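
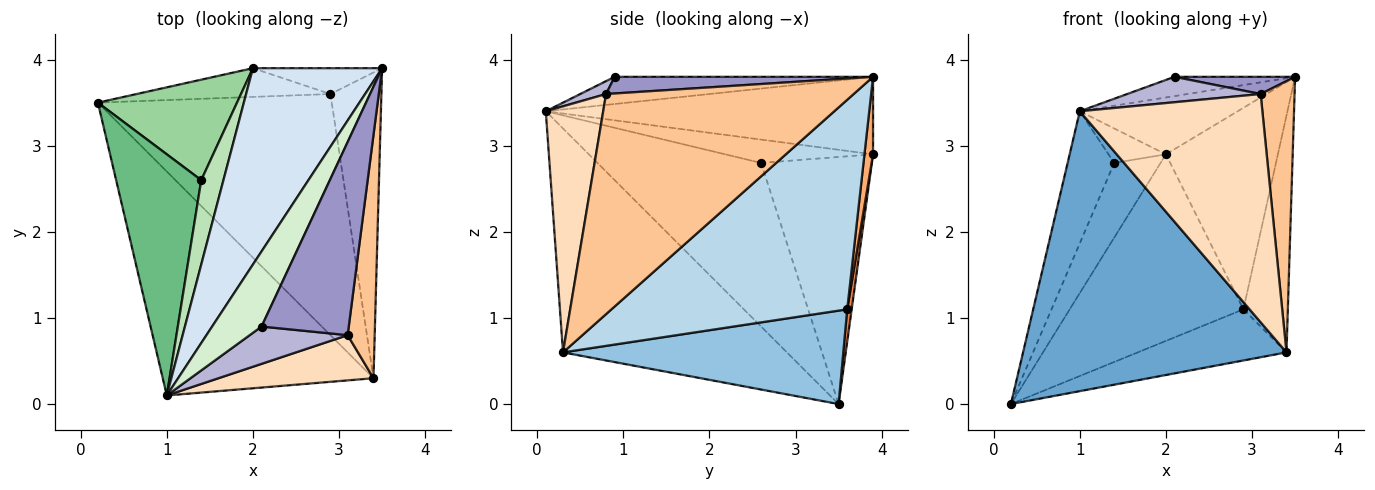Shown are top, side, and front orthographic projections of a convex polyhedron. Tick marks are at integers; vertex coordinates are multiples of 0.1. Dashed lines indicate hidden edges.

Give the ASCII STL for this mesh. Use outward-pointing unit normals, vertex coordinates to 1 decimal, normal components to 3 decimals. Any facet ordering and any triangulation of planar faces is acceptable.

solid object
 facet normal -0.553 -0.651 -0.520
  outer loop
   vertex 3.4 0.3 0.6
   vertex 1.0 0.1 3.4
   vertex 0.2 3.5 0.0
  endloop
 endfacet
 facet normal 0.364 0.193 -0.911
  outer loop
   vertex 3.4 0.3 0.6
   vertex 0.2 3.5 0.0
   vertex 2.9 3.6 1.1
  endloop
 endfacet
 facet normal 0.956 0.180 -0.232
  outer loop
   vertex 3.4 0.3 0.6
   vertex 2.9 3.6 1.1
   vertex 3.5 3.9 3.8
  endloop
 endfacet
 facet normal -0.499 0.241 0.832
  outer loop
   vertex 2.0 3.9 2.9
   vertex 1.0 0.1 3.4
   vertex 3.5 3.9 3.8
  endloop
 endfacet
 facet normal 0.025 0.988 -0.152
  outer loop
   vertex 2.0 3.9 2.9
   vertex 2.9 3.6 1.1
   vertex 0.2 3.5 0.0
  endloop
 endfacet
 facet normal 0.076 0.989 -0.127
  outer loop
   vertex 2.0 3.9 2.9
   vertex 3.5 3.9 3.8
   vertex 2.9 3.6 1.1
  endloop
 endfacet
 facet normal 0.983 -0.135 0.121
  outer loop
   vertex 3.1 0.8 3.6
   vertex 3.4 0.3 0.6
   vertex 3.5 3.9 3.8
  endloop
 endfacet
 facet normal 0.295 -0.937 0.186
  outer loop
   vertex 3.1 0.8 3.6
   vertex 1.0 0.1 3.4
   vertex 3.4 0.3 0.6
  endloop
 endfacet
 facet normal -0.860 0.245 0.447
  outer loop
   vertex 1.4 2.6 2.8
   vertex 0.2 3.5 0.0
   vertex 1.0 0.1 3.4
  endloop
 endfacet
 facet normal -0.819 0.342 0.461
  outer loop
   vertex 1.4 2.6 2.8
   vertex 2.0 3.9 2.9
   vertex 0.2 3.5 0.0
  endloop
 endfacet
 facet normal -0.697 0.271 0.664
  outer loop
   vertex 1.4 2.6 2.8
   vertex 1.0 0.1 3.4
   vertex 2.0 3.9 2.9
  endloop
 endfacet
 facet normal -0.470 0.220 0.855
  outer loop
   vertex 2.1 0.9 3.8
   vertex 3.5 3.9 3.8
   vertex 1.0 0.1 3.4
  endloop
 endfacet
 facet normal 0.187 -0.087 0.978
  outer loop
   vertex 2.1 0.9 3.8
   vertex 3.1 0.8 3.6
   vertex 3.5 3.9 3.8
  endloop
 endfacet
 facet normal 0.108 -0.560 0.822
  outer loop
   vertex 2.1 0.9 3.8
   vertex 1.0 0.1 3.4
   vertex 3.1 0.8 3.6
  endloop
 endfacet
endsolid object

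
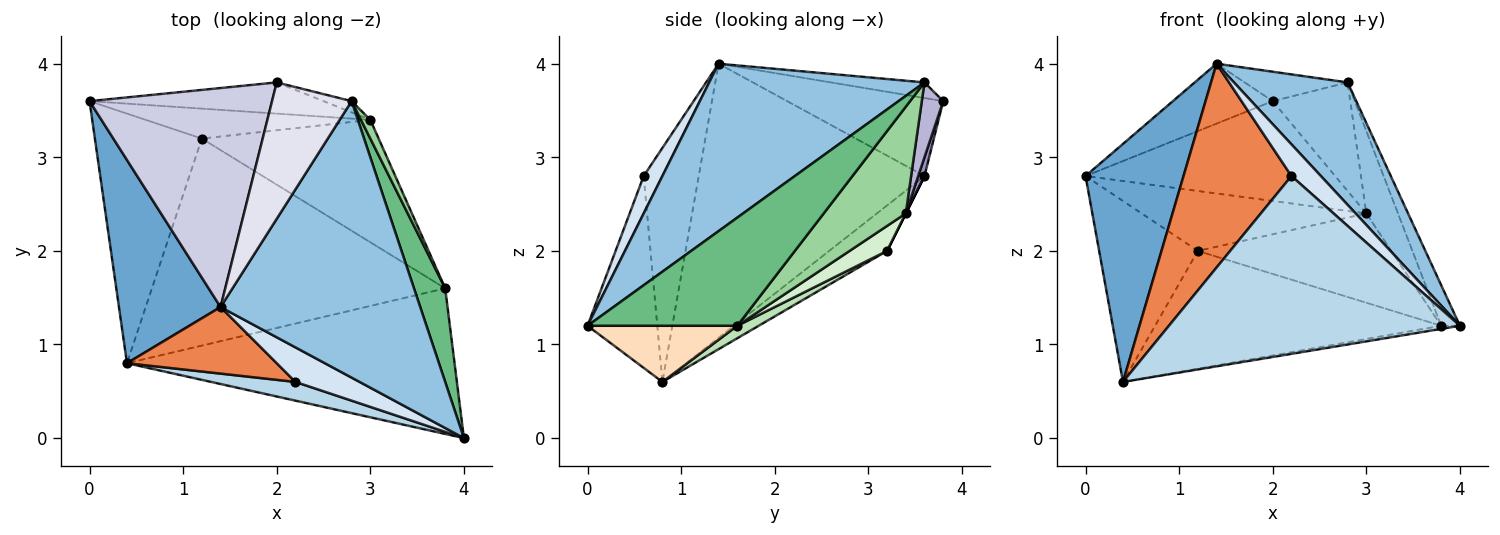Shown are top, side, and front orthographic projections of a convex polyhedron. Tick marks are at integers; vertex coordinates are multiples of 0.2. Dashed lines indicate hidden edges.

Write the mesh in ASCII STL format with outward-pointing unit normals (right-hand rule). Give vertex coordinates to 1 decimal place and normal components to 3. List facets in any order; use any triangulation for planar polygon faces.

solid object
 facet normal -0.868 -0.377 0.322
  outer loop
   vertex 1.4 1.4 4.0
   vertex 0.0 3.6 2.8
   vertex 0.4 0.8 0.6
  endloop
 endfacet
 facet normal 0.608 -0.321 0.726
  outer loop
   vertex 2.8 3.6 3.8
   vertex 1.4 1.4 4.0
   vertex 4.0 0.0 1.2
  endloop
 endfacet
 facet normal -0.232 -0.967 0.102
  outer loop
   vertex 2.2 0.6 2.8
   vertex 0.4 0.8 0.6
   vertex 4.0 0.0 1.2
  endloop
 endfacet
 facet normal 0.395 -0.621 0.677
  outer loop
   vertex 2.2 0.6 2.8
   vertex 4.0 0.0 1.2
   vertex 1.4 1.4 4.0
  endloop
 endfacet
 facet normal -0.436 -0.855 0.279
  outer loop
   vertex 2.2 0.6 2.8
   vertex 1.4 1.4 4.0
   vertex 0.4 0.8 0.6
  endloop
 endfacet
 facet normal -0.325 0.555 -0.766
  outer loop
   vertex 1.2 3.2 2.0
   vertex 0.4 0.8 0.6
   vertex 0.0 3.6 2.8
  endloop
 endfacet
 facet normal 0.000 0.894 -0.447
  outer loop
   vertex 1.2 3.2 2.0
   vertex 0.0 3.6 2.8
   vertex 3.0 3.4 2.4
  endloop
 endfacet
 facet normal 0.169 0.021 -0.985
  outer loop
   vertex 3.8 1.6 1.2
   vertex 4.0 0.0 1.2
   vertex 0.4 0.8 0.6
  endloop
 endfacet
 facet normal 0.954 0.119 0.275
  outer loop
   vertex 3.8 1.6 1.2
   vertex 2.8 3.6 3.8
   vertex 4.0 0.0 1.2
  endloop
 endfacet
 facet normal 0.930 0.359 0.082
  outer loop
   vertex 3.8 1.6 1.2
   vertex 3.0 3.4 2.4
   vertex 2.8 3.6 3.8
  endloop
 endfacet
 facet normal 0.037 0.494 -0.869
  outer loop
   vertex 3.8 1.6 1.2
   vertex 0.4 0.8 0.6
   vertex 1.2 3.2 2.0
  endloop
 endfacet
 facet normal 0.113 0.586 -0.803
  outer loop
   vertex 3.8 1.6 1.2
   vertex 1.2 3.2 2.0
   vertex 3.0 3.4 2.4
  endloop
 endfacet
 facet normal 0.024 0.954 -0.298
  outer loop
   vertex 2.0 3.8 3.6
   vertex 3.0 3.4 2.4
   vertex 0.0 3.6 2.8
  endloop
 endfacet
 facet normal 0.265 0.959 -0.099
  outer loop
   vertex 2.0 3.8 3.6
   vertex 2.8 3.6 3.8
   vertex 3.0 3.4 2.4
  endloop
 endfacet
 facet normal -0.381 0.244 0.892
  outer loop
   vertex 2.0 3.8 3.6
   vertex 0.0 3.6 2.8
   vertex 1.4 1.4 4.0
  endloop
 endfacet
 facet normal -0.188 0.207 0.960
  outer loop
   vertex 2.0 3.8 3.6
   vertex 1.4 1.4 4.0
   vertex 2.8 3.6 3.8
  endloop
 endfacet
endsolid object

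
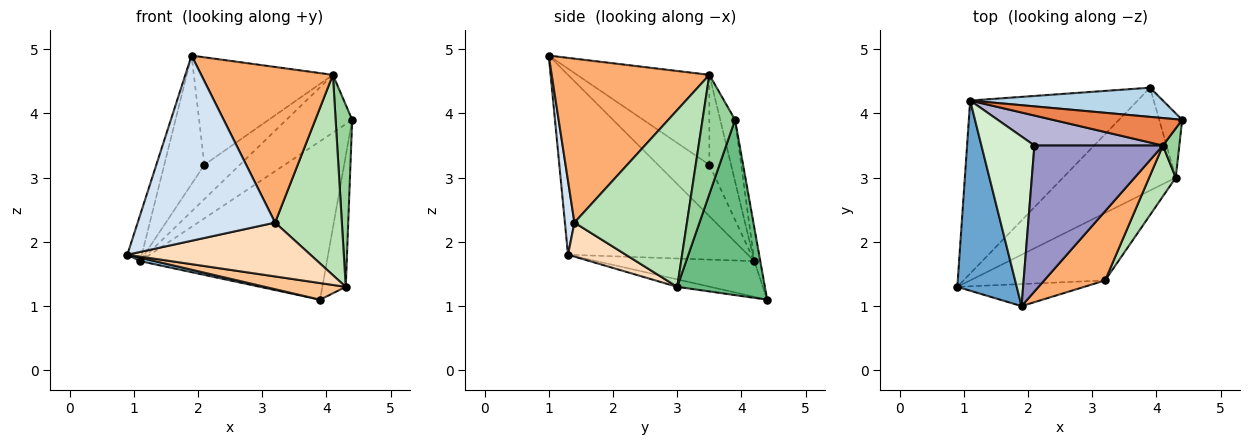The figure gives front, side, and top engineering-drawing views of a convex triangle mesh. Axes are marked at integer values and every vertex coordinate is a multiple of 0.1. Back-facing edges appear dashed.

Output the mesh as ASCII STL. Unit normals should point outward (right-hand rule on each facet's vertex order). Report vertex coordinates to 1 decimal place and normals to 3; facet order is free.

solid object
 facet normal -0.947 0.076 0.313
  outer loop
   vertex 1.1 4.2 1.7
   vertex 0.9 1.3 1.8
   vertex 1.9 1.0 4.9
  endloop
 endfacet
 facet normal -0.208 -0.019 -0.978
  outer loop
   vertex 1.1 4.2 1.7
   vertex 3.9 4.4 1.1
   vertex 0.9 1.3 1.8
  endloop
 endfacet
 facet normal -0.031 0.983 0.181
  outer loop
   vertex 1.1 4.2 1.7
   vertex 4.4 3.9 3.9
   vertex 3.9 4.4 1.1
  endloop
 endfacet
 facet normal 0.069 -0.991 -0.118
  outer loop
   vertex 3.2 1.4 2.3
   vertex 1.9 1.0 4.9
   vertex 0.9 1.3 1.8
  endloop
 endfacet
 facet normal -0.200 0.885 0.420
  outer loop
   vertex 4.1 3.5 4.6
   vertex 4.4 3.9 3.9
   vertex 1.1 4.2 1.7
  endloop
 endfacet
 facet normal 0.738 -0.617 0.274
  outer loop
   vertex 4.1 3.5 4.6
   vertex 1.9 1.0 4.9
   vertex 3.2 1.4 2.3
  endloop
 endfacet
 facet normal -0.065 -0.159 -0.985
  outer loop
   vertex 4.3 3.0 1.3
   vertex 0.9 1.3 1.8
   vertex 3.9 4.4 1.1
  endloop
 endfacet
 facet normal 0.193 -0.612 -0.767
  outer loop
   vertex 4.3 3.0 1.3
   vertex 3.2 1.4 2.3
   vertex 0.9 1.3 1.8
  endloop
 endfacet
 facet normal 0.959 0.256 -0.125
  outer loop
   vertex 4.3 3.0 1.3
   vertex 3.9 4.4 1.1
   vertex 4.4 3.9 3.9
  endloop
 endfacet
 facet normal 0.885 -0.450 0.122
  outer loop
   vertex 4.3 3.0 1.3
   vertex 4.4 3.9 3.9
   vertex 4.1 3.5 4.6
  endloop
 endfacet
 facet normal 0.853 -0.506 0.128
  outer loop
   vertex 4.3 3.0 1.3
   vertex 4.1 3.5 4.6
   vertex 3.2 1.4 2.3
  endloop
 endfacet
 facet normal -0.612 0.478 0.631
  outer loop
   vertex 2.1 3.5 3.2
   vertex 1.1 4.2 1.7
   vertex 1.9 1.0 4.9
  endloop
 endfacet
 facet normal -0.491 0.516 0.702
  outer loop
   vertex 2.1 3.5 3.2
   vertex 1.9 1.0 4.9
   vertex 4.1 3.5 4.6
  endloop
 endfacet
 facet normal -0.419 0.683 0.598
  outer loop
   vertex 2.1 3.5 3.2
   vertex 4.1 3.5 4.6
   vertex 1.1 4.2 1.7
  endloop
 endfacet
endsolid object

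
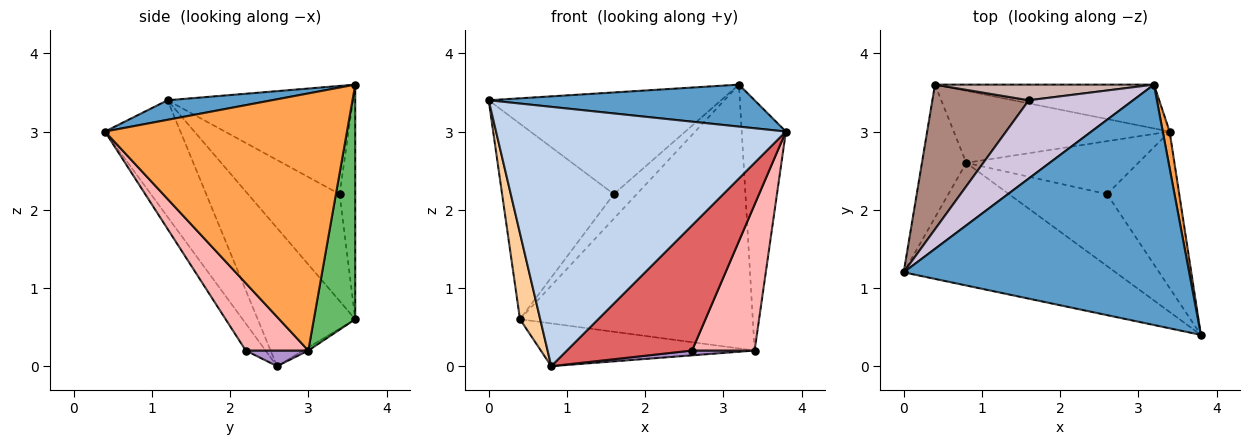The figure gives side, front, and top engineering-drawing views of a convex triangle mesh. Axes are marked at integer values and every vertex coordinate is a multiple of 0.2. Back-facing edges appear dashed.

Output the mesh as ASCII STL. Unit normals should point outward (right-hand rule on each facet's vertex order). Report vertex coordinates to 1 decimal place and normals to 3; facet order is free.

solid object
 facet normal 0.067 -0.172 0.983
  outer loop
   vertex 3.2 3.6 3.6
   vertex 0.0 1.2 3.4
   vertex 3.8 0.4 3.0
  endloop
 endfacet
 facet normal -0.229 -0.880 -0.416
  outer loop
   vertex 0.8 2.6 0.0
   vertex 3.8 0.4 3.0
   vertex 0.0 1.2 3.4
  endloop
 endfacet
 facet normal 0.983 0.179 0.026
  outer loop
   vertex 3.4 3.0 0.2
   vertex 3.2 3.6 3.6
   vertex 3.8 0.4 3.0
  endloop
 endfacet
 facet normal -0.934 -0.194 -0.300
  outer loop
   vertex 0.4 3.6 0.6
   vertex 0.8 2.6 0.0
   vertex 0.0 1.2 3.4
  endloop
 endfacet
 facet normal 0.173 0.972 -0.161
  outer loop
   vertex 0.4 3.6 0.6
   vertex 3.2 3.6 3.6
   vertex 3.4 3.0 0.2
  endloop
 endfacet
 facet normal -0.012 0.511 -0.860
  outer loop
   vertex 0.4 3.6 0.6
   vertex 3.4 3.0 0.2
   vertex 0.8 2.6 0.0
  endloop
 endfacet
 facet normal -0.136 -0.859 -0.494
  outer loop
   vertex 2.6 2.2 0.2
   vertex 3.8 0.4 3.0
   vertex 0.8 2.6 0.0
  endloop
 endfacet
 facet normal 0.564 -0.564 -0.604
  outer loop
   vertex 2.6 2.2 0.2
   vertex 3.4 3.0 0.2
   vertex 3.8 0.4 3.0
  endloop
 endfacet
 facet normal 0.090 -0.090 -0.992
  outer loop
   vertex 2.6 2.2 0.2
   vertex 0.8 2.6 0.0
   vertex 3.4 3.0 0.2
  endloop
 endfacet
 facet normal -0.535 0.670 0.515
  outer loop
   vertex 1.6 3.4 2.2
   vertex 0.0 1.2 3.4
   vertex 3.2 3.6 3.6
  endloop
 endfacet
 facet normal -0.550 0.671 0.497
  outer loop
   vertex 1.6 3.4 2.2
   vertex 0.4 3.6 0.6
   vertex 0.0 1.2 3.4
  endloop
 endfacet
 facet normal -0.499 0.731 0.465
  outer loop
   vertex 1.6 3.4 2.2
   vertex 3.2 3.6 3.6
   vertex 0.4 3.6 0.6
  endloop
 endfacet
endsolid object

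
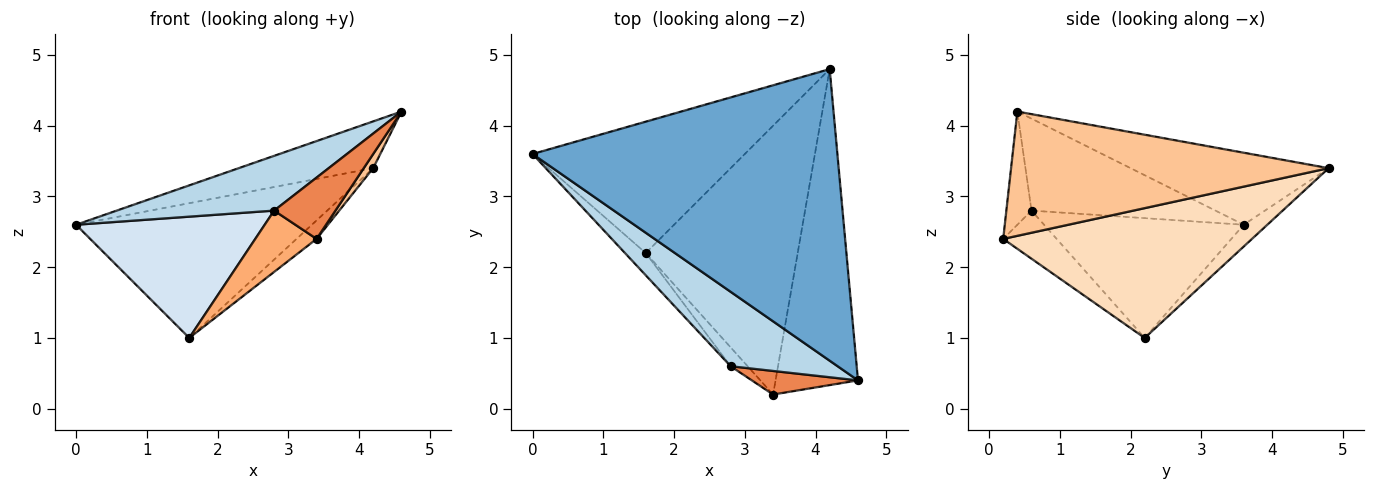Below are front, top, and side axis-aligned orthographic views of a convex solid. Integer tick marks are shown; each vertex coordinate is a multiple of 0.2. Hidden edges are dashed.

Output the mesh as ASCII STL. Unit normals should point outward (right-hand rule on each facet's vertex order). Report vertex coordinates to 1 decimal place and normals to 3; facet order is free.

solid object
 facet normal -0.227 0.154 0.962
  outer loop
   vertex 4.2 4.8 3.4
   vertex 0.0 3.6 2.6
   vertex 4.6 0.4 4.2
  endloop
 endfacet
 facet normal -0.071 0.714 -0.696
  outer loop
   vertex 1.6 2.2 1.0
   vertex 0.0 3.6 2.6
   vertex 4.2 4.8 3.4
  endloop
 endfacet
 facet normal -0.569 -0.487 0.662
  outer loop
   vertex 2.8 0.6 2.8
   vertex 4.6 0.4 4.2
   vertex 0.0 3.6 2.6
  endloop
 endfacet
 facet normal -0.721 -0.681 -0.125
  outer loop
   vertex 2.8 0.6 2.8
   vertex 0.0 3.6 2.6
   vertex 1.6 2.2 1.0
  endloop
 endfacet
 facet normal -0.358 -0.872 0.335
  outer loop
   vertex 3.4 0.2 2.4
   vertex 4.6 0.4 4.2
   vertex 2.8 0.6 2.8
  endloop
 endfacet
 facet normal -0.640 -0.734 -0.226
  outer loop
   vertex 3.4 0.2 2.4
   vertex 2.8 0.6 2.8
   vertex 1.6 2.2 1.0
  endloop
 endfacet
 facet normal 0.833 -0.025 -0.553
  outer loop
   vertex 3.4 0.2 2.4
   vertex 4.2 4.8 3.4
   vertex 4.6 0.4 4.2
  endloop
 endfacet
 facet normal 0.649 0.052 -0.759
  outer loop
   vertex 3.4 0.2 2.4
   vertex 1.6 2.2 1.0
   vertex 4.2 4.8 3.4
  endloop
 endfacet
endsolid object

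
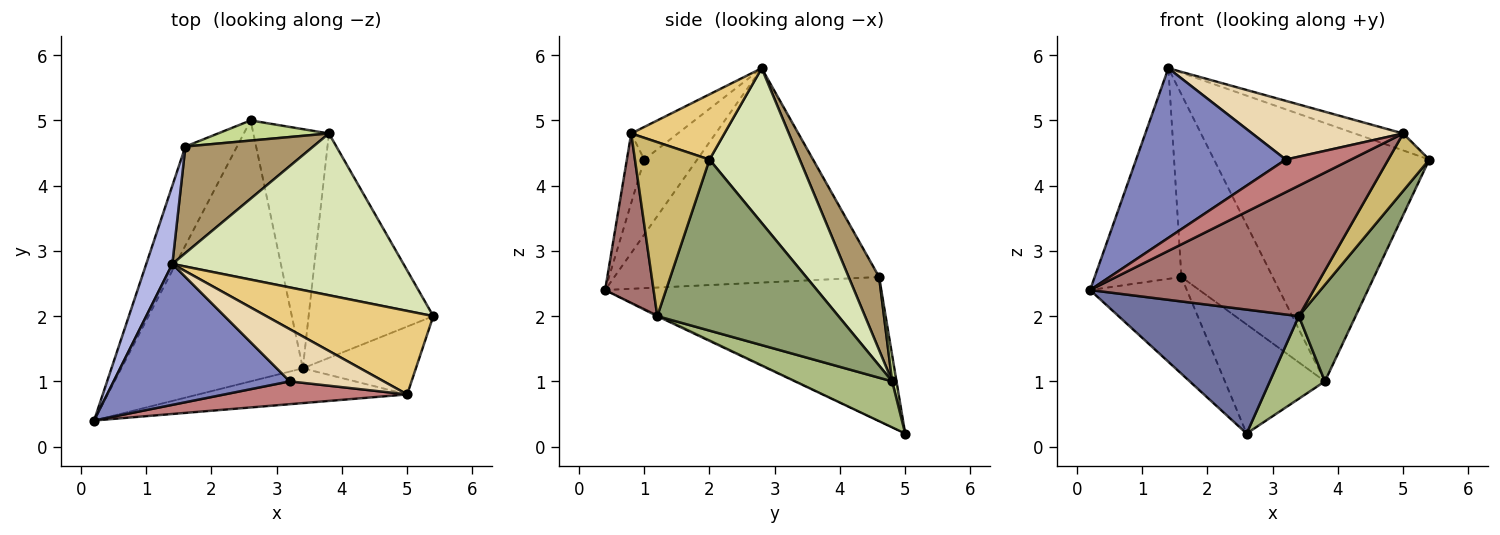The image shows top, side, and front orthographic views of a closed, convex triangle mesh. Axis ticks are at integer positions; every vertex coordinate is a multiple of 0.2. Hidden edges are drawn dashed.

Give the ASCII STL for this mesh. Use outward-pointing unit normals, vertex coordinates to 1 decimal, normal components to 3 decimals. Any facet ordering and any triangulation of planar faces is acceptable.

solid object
 facet normal -0.006 -0.429 -0.903
  outer loop
   vertex 3.4 1.2 2.0
   vertex 0.2 0.4 2.4
   vertex 2.6 5.0 0.2
  endloop
 endfacet
 facet normal -0.263 -0.742 0.617
  outer loop
   vertex 3.2 1.0 4.4
   vertex 1.4 2.8 5.8
   vertex 0.2 0.4 2.4
  endloop
 endfacet
 facet normal -0.894 0.313 -0.320
  outer loop
   vertex 1.6 4.6 2.6
   vertex 2.6 5.0 0.2
   vertex 0.2 0.4 2.4
  endloop
 endfacet
 facet normal -0.944 0.309 0.115
  outer loop
   vertex 1.6 4.6 2.6
   vertex 0.2 0.4 2.4
   vertex 1.4 2.8 5.8
  endloop
 endfacet
 facet normal 0.783 -0.246 -0.571
  outer loop
   vertex 3.8 4.8 1.0
   vertex 5.4 2.0 4.4
   vertex 3.4 1.2 2.0
  endloop
 endfacet
 facet normal 0.499 -0.283 -0.819
  outer loop
   vertex 3.8 4.8 1.0
   vertex 3.4 1.2 2.0
   vertex 2.6 5.0 0.2
  endloop
 endfacet
 facet normal 0.043 0.982 0.182
  outer loop
   vertex 3.8 4.8 1.0
   vertex 2.6 5.0 0.2
   vertex 1.6 4.6 2.6
  endloop
 endfacet
 facet normal 0.335 0.799 0.500
  outer loop
   vertex 3.8 4.8 1.0
   vertex 1.4 2.8 5.8
   vertex 5.4 2.0 4.4
  endloop
 endfacet
 facet normal 0.277 0.830 0.484
  outer loop
   vertex 3.8 4.8 1.0
   vertex 1.6 4.6 2.6
   vertex 1.4 2.8 5.8
  endloop
 endfacet
 facet normal 0.761 -0.419 -0.495
  outer loop
   vertex 5.0 0.8 4.8
   vertex 3.4 1.2 2.0
   vertex 5.4 2.0 4.4
  endloop
 endfacet
 facet normal 0.358 0.186 0.915
  outer loop
   vertex 5.0 0.8 4.8
   vertex 5.4 2.0 4.4
   vertex 1.4 2.8 5.8
  endloop
 endfacet
 facet normal -0.225 -0.728 0.647
  outer loop
   vertex 5.0 0.8 4.8
   vertex 1.4 2.8 5.8
   vertex 3.2 1.0 4.4
  endloop
 endfacet
 facet normal 0.205 -0.946 -0.252
  outer loop
   vertex 5.0 0.8 4.8
   vertex 0.2 0.4 2.4
   vertex 3.4 1.2 2.0
  endloop
 endfacet
 facet normal -0.213 -0.800 0.560
  outer loop
   vertex 5.0 0.8 4.8
   vertex 3.2 1.0 4.4
   vertex 0.2 0.4 2.4
  endloop
 endfacet
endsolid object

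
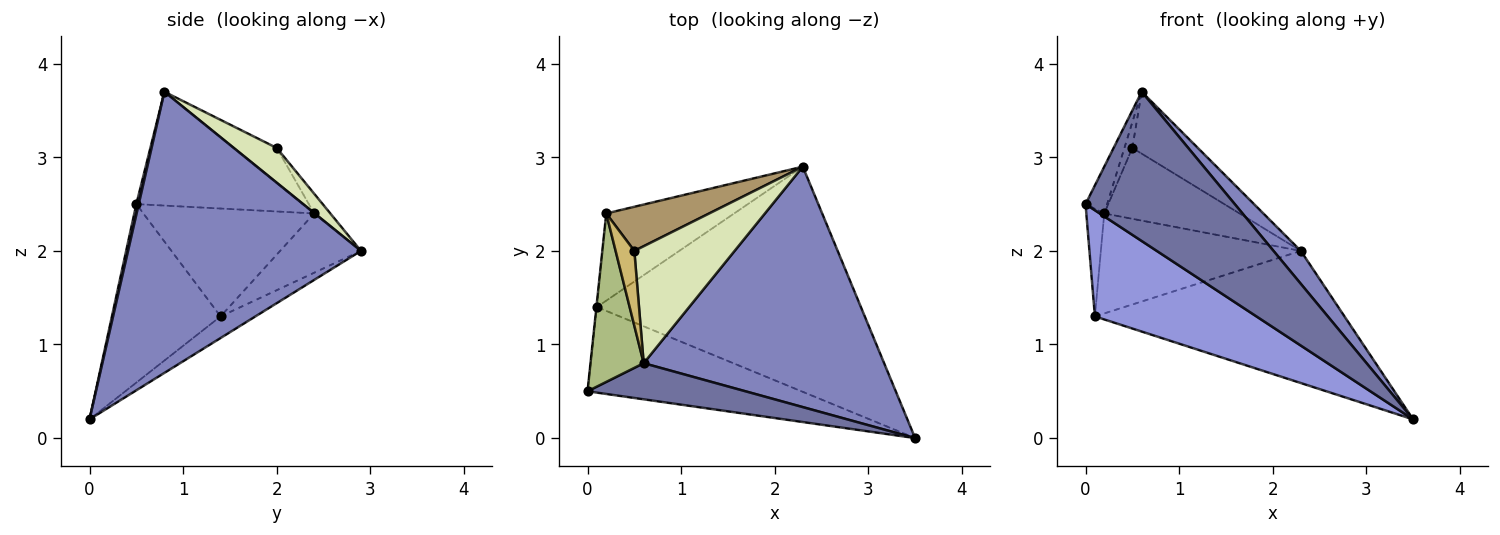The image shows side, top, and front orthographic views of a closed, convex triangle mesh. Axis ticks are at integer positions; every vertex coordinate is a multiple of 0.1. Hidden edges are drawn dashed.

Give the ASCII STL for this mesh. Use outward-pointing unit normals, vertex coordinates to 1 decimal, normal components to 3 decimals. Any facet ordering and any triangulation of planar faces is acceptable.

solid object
 facet normal 0.016 -0.972 0.235
  outer loop
   vertex 0.6 0.8 3.7
   vertex 0.0 0.5 2.5
   vertex 3.5 0.0 0.2
  endloop
 endfacet
 facet normal 0.757 -0.089 0.647
  outer loop
   vertex 0.6 0.8 3.7
   vertex 3.5 0.0 0.2
   vertex 2.3 2.9 2.0
  endloop
 endfacet
 facet normal -0.464 -0.690 -0.556
  outer loop
   vertex 0.1 1.4 1.3
   vertex 3.5 0.0 0.2
   vertex 0.0 0.5 2.5
  endloop
 endfacet
 facet normal -0.070 0.505 -0.860
  outer loop
   vertex 0.1 1.4 1.3
   vertex 2.3 2.9 2.0
   vertex 3.5 0.0 0.2
  endloop
 endfacet
 facet normal -0.291 0.721 -0.629
  outer loop
   vertex 0.2 2.4 2.4
   vertex 2.3 2.9 2.0
   vertex 0.1 1.4 1.3
  endloop
 endfacet
 facet normal -0.900 0.117 0.421
  outer loop
   vertex 0.2 2.4 2.4
   vertex 0.0 0.5 2.5
   vertex 0.6 0.8 3.7
  endloop
 endfacet
 facet normal -0.995 0.104 -0.005
  outer loop
   vertex 0.2 2.4 2.4
   vertex 0.1 1.4 1.3
   vertex 0.0 0.5 2.5
  endloop
 endfacet
 facet normal 0.293 0.447 0.845
  outer loop
   vertex 0.5 2.0 3.1
   vertex 0.6 0.8 3.7
   vertex 2.3 2.9 2.0
  endloop
 endfacet
 facet normal -0.101 0.845 0.526
  outer loop
   vertex 0.5 2.0 3.1
   vertex 2.3 2.9 2.0
   vertex 0.2 2.4 2.4
  endloop
 endfacet
 facet normal -0.871 0.160 0.465
  outer loop
   vertex 0.5 2.0 3.1
   vertex 0.2 2.4 2.4
   vertex 0.6 0.8 3.7
  endloop
 endfacet
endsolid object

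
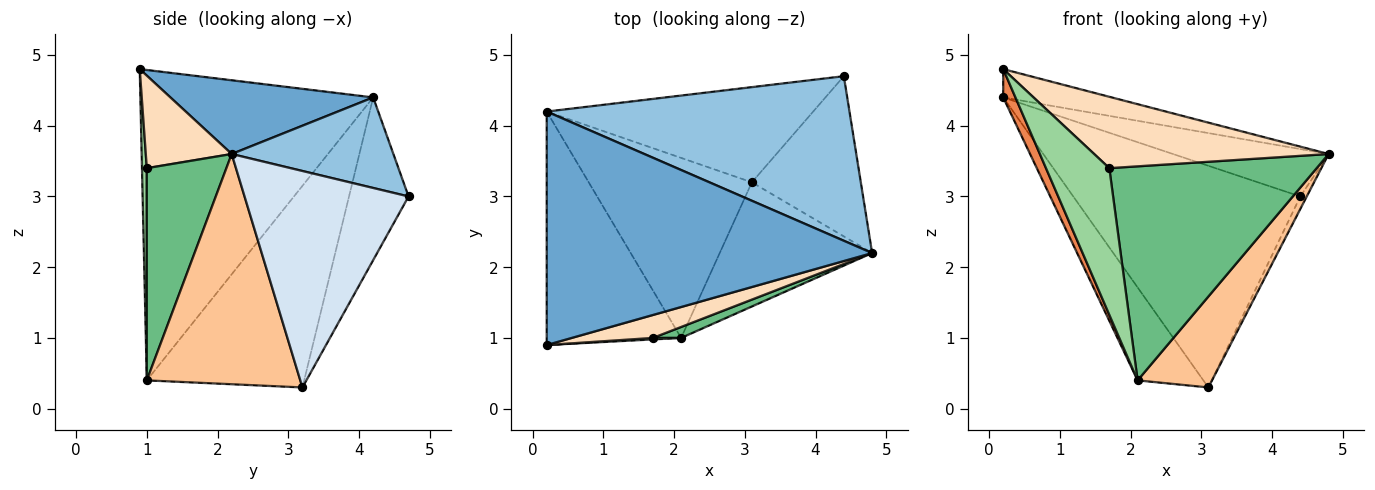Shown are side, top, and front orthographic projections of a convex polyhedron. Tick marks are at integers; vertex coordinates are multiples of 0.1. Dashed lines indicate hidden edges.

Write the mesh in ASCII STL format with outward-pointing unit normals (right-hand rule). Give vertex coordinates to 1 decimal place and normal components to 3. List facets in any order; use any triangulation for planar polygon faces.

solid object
 facet normal 0.219 0.117 0.969
  outer loop
   vertex 0.2 0.9 4.8
   vertex 4.8 2.2 3.6
   vertex 0.2 4.2 4.4
  endloop
 endfacet
 facet normal 0.276 0.266 0.924
  outer loop
   vertex 4.4 4.7 3.0
   vertex 0.2 4.2 4.4
   vertex 4.8 2.2 3.6
  endloop
 endfacet
 facet normal -0.234 0.893 -0.384
  outer loop
   vertex 4.4 4.7 3.0
   vertex 3.1 3.2 0.3
   vertex 0.2 4.2 4.4
  endloop
 endfacet
 facet normal 0.893 0.035 -0.449
  outer loop
   vertex 4.4 4.7 3.0
   vertex 4.8 2.2 3.6
   vertex 3.1 3.2 0.3
  endloop
 endfacet
 facet normal -0.917 -0.048 -0.397
  outer loop
   vertex 2.1 1.0 0.4
   vertex 0.2 0.9 4.8
   vertex 0.2 4.2 4.4
  endloop
 endfacet
 facet normal -0.739 0.309 -0.598
  outer loop
   vertex 2.1 1.0 0.4
   vertex 0.2 4.2 4.4
   vertex 3.1 3.2 0.3
  endloop
 endfacet
 facet normal 0.773 -0.375 -0.512
  outer loop
   vertex 2.1 1.0 0.4
   vertex 3.1 3.2 0.3
   vertex 4.8 2.2 3.6
  endloop
 endfacet
 facet normal 0.329 -0.899 0.289
  outer loop
   vertex 1.7 1.0 3.4
   vertex 4.8 2.2 3.6
   vertex 0.2 0.9 4.8
  endloop
 endfacet
 facet normal 0.358 -0.933 0.048
  outer loop
   vertex 1.7 1.0 3.4
   vertex 2.1 1.0 0.4
   vertex 4.8 2.2 3.6
  endloop
 endfacet
 facet normal 0.076 -0.997 0.010
  outer loop
   vertex 1.7 1.0 3.4
   vertex 0.2 0.9 4.8
   vertex 2.1 1.0 0.4
  endloop
 endfacet
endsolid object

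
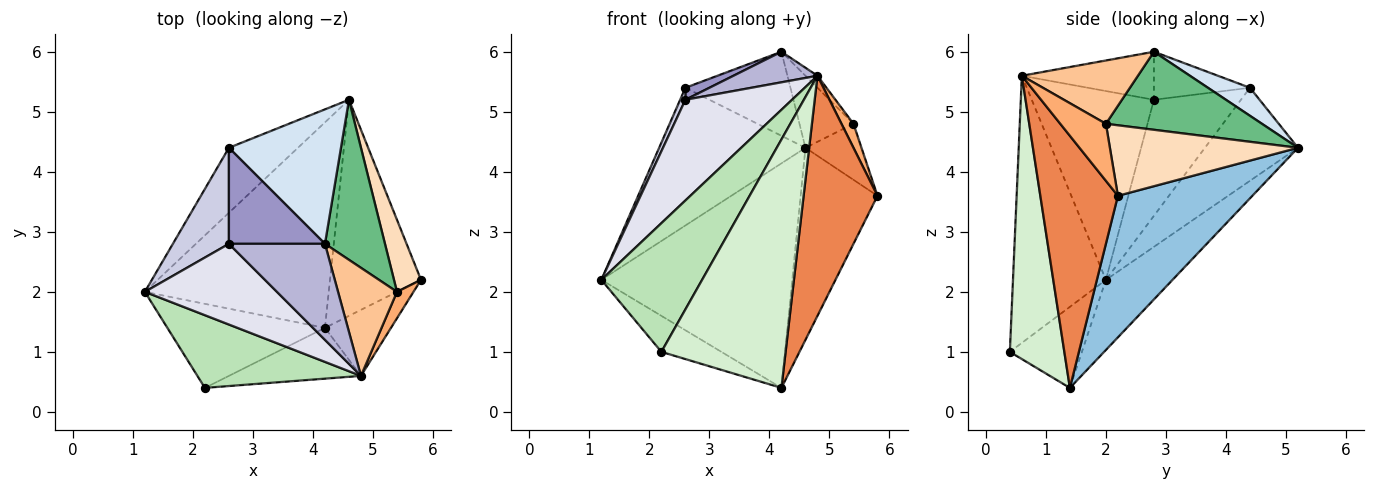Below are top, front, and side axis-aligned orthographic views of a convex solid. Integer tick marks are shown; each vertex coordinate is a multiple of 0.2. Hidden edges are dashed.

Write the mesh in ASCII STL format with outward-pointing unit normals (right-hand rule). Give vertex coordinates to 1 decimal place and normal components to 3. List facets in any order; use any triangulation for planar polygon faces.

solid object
 facet normal -0.249 0.714 -0.654
  outer loop
   vertex 4.2 1.4 0.4
   vertex 1.2 2.0 2.2
   vertex 4.6 5.2 4.4
  endloop
 endfacet
 facet normal 0.758 0.433 -0.487
  outer loop
   vertex 4.2 1.4 0.4
   vertex 4.6 5.2 4.4
   vertex 5.8 2.2 3.6
  endloop
 endfacet
 facet normal -0.499 0.784 -0.370
  outer loop
   vertex 2.6 4.4 5.4
   vertex 4.6 5.2 4.4
   vertex 1.2 2.0 2.2
  endloop
 endfacet
 facet normal 0.207 0.518 0.830
  outer loop
   vertex 2.6 4.4 5.4
   vertex 4.2 2.8 6.0
   vertex 4.6 5.2 4.4
  endloop
 endfacet
 facet normal 0.711 -0.678 -0.186
  outer loop
   vertex 4.8 0.6 5.6
   vertex 4.2 1.4 0.4
   vertex 5.8 2.2 3.6
  endloop
 endfacet
 facet normal 0.931 -0.245 0.270
  outer loop
   vertex 5.4 2.0 4.8
   vertex 4.8 0.6 5.6
   vertex 5.8 2.2 3.6
  endloop
 endfacet
 facet normal 0.730 0.075 0.679
  outer loop
   vertex 5.4 2.0 4.8
   vertex 4.2 2.8 6.0
   vertex 4.8 0.6 5.6
  endloop
 endfacet
 facet normal 0.900 0.268 0.345
  outer loop
   vertex 5.4 2.0 4.8
   vertex 5.8 2.2 3.6
   vertex 4.6 5.2 4.4
  endloop
 endfacet
 facet normal 0.764 0.265 0.588
  outer loop
   vertex 5.4 2.0 4.8
   vertex 4.6 5.2 4.4
   vertex 4.2 2.8 6.0
  endloop
 endfacet
 facet normal -0.427 0.356 -0.831
  outer loop
   vertex 2.2 0.4 1.0
   vertex 1.2 2.0 2.2
   vertex 4.2 1.4 0.4
  endloop
 endfacet
 facet normal -0.626 -0.679 0.383
  outer loop
   vertex 2.2 0.4 1.0
   vertex 4.8 0.6 5.6
   vertex 1.2 2.0 2.2
  endloop
 endfacet
 facet normal 0.395 -0.900 -0.184
  outer loop
   vertex 2.2 0.4 1.0
   vertex 4.2 1.4 0.4
   vertex 4.8 0.6 5.6
  endloop
 endfacet
 facet normal -0.444 -0.111 0.889
  outer loop
   vertex 2.6 2.8 5.2
   vertex 4.2 2.8 6.0
   vertex 2.6 4.4 5.4
  endloop
 endfacet
 facet normal -0.430 -0.274 0.860
  outer loop
   vertex 2.6 2.8 5.2
   vertex 4.8 0.6 5.6
   vertex 4.2 2.8 6.0
  endloop
 endfacet
 facet normal -0.899 -0.054 0.434
  outer loop
   vertex 2.6 2.8 5.2
   vertex 2.6 4.4 5.4
   vertex 1.2 2.0 2.2
  endloop
 endfacet
 facet normal -0.667 -0.582 0.466
  outer loop
   vertex 2.6 2.8 5.2
   vertex 1.2 2.0 2.2
   vertex 4.8 0.6 5.6
  endloop
 endfacet
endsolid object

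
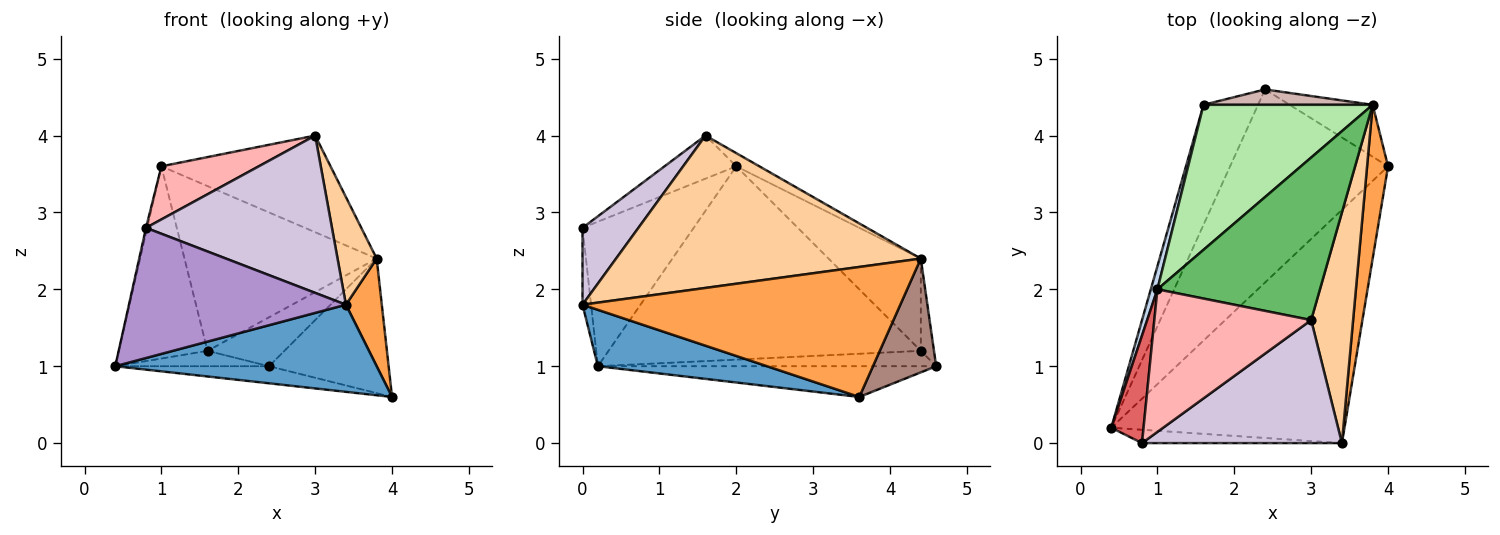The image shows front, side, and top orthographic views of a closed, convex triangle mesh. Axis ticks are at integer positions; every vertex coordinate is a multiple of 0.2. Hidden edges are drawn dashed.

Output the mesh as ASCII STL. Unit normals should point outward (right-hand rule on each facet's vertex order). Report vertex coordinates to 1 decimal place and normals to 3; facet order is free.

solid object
 facet normal 0.221 -0.341 -0.914
  outer loop
   vertex 3.4 0.0 1.8
   vertex 0.4 0.2 1.0
   vertex 4.0 3.6 0.6
  endloop
 endfacet
 facet normal -0.961 0.273 0.033
  outer loop
   vertex 1.0 2.0 3.6
   vertex 1.6 4.4 1.2
   vertex 0.4 0.2 1.0
  endloop
 endfacet
 facet normal 0.981 -0.111 0.158
  outer loop
   vertex 3.8 4.4 2.4
   vertex 3.4 0.0 1.8
   vertex 4.0 3.6 0.6
  endloop
 endfacet
 facet normal 0.957 -0.123 0.263
  outer loop
   vertex 3.8 4.4 2.4
   vertex 3.0 1.6 4.0
   vertex 3.4 0.0 1.8
  endloop
 endfacet
 facet normal -0.070 0.510 0.857
  outer loop
   vertex 3.8 4.4 2.4
   vertex 1.0 2.0 3.6
   vertex 3.0 1.6 4.0
  endloop
 endfacet
 facet normal -0.339 0.706 0.622
  outer loop
   vertex 3.8 4.4 2.4
   vertex 1.6 4.4 1.2
   vertex 1.0 2.0 3.6
  endloop
 endfacet
 facet normal -0.976 0.010 0.218
  outer loop
   vertex 0.8 0.0 2.8
   vertex 1.0 2.0 3.6
   vertex 0.4 0.2 1.0
  endloop
 endfacet
 facet normal -0.249 -0.338 0.908
  outer loop
   vertex 0.8 0.0 2.8
   vertex 3.0 1.6 4.0
   vertex 1.0 2.0 3.6
  endloop
 endfacet
 facet normal -0.039 -0.994 -0.102
  outer loop
   vertex 0.8 0.0 2.8
   vertex 0.4 0.2 1.0
   vertex 3.4 0.0 1.8
  endloop
 endfacet
 facet normal 0.231 -0.767 0.599
  outer loop
   vertex 0.8 0.0 2.8
   vertex 3.4 0.0 1.8
   vertex 3.0 1.6 4.0
  endloop
 endfacet
 facet normal 0.442 0.837 -0.323
  outer loop
   vertex 2.4 4.6 1.0
   vertex 3.8 4.4 2.4
   vertex 4.0 3.6 0.6
  endloop
 endfacet
 facet normal -0.161 0.941 0.296
  outer loop
   vertex 2.4 4.6 1.0
   vertex 1.6 4.4 1.2
   vertex 3.8 4.4 2.4
  endloop
 endfacet
 facet normal -0.190 0.087 -0.978
  outer loop
   vertex 2.4 4.6 1.0
   vertex 4.0 3.6 0.6
   vertex 0.4 0.2 1.0
  endloop
 endfacet
 facet normal -0.269 0.122 -0.955
  outer loop
   vertex 2.4 4.6 1.0
   vertex 0.4 0.2 1.0
   vertex 1.6 4.4 1.2
  endloop
 endfacet
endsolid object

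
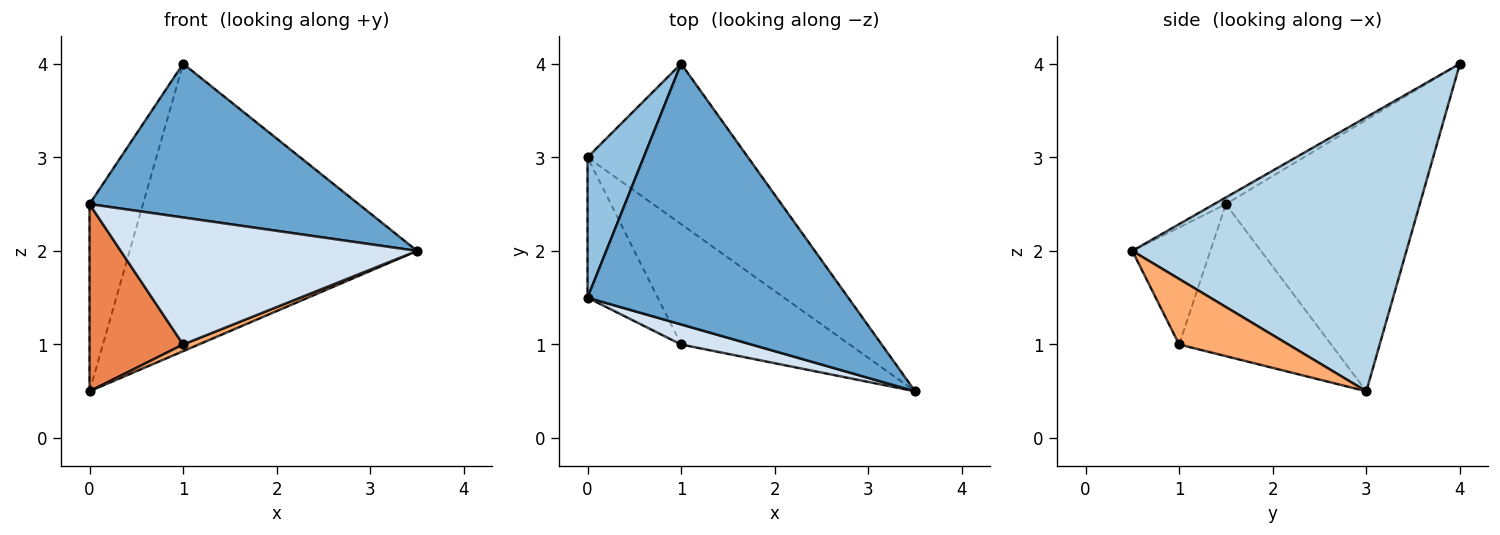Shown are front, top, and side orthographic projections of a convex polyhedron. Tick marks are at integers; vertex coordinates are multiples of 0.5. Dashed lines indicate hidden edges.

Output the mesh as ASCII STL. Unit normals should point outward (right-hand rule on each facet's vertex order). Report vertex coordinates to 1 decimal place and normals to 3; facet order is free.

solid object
 facet normal -0.022 -0.508 0.861
  outer loop
   vertex 1.0 4.0 4.0
   vertex 0.0 1.5 2.5
   vertex 3.5 0.5 2.0
  endloop
 endfacet
 facet normal -0.945 0.261 0.196
  outer loop
   vertex 0.0 3.0 0.5
   vertex 0.0 1.5 2.5
   vertex 1.0 4.0 4.0
  endloop
 endfacet
 facet normal 0.640 0.671 -0.375
  outer loop
   vertex 0.0 3.0 0.5
   vertex 1.0 4.0 4.0
   vertex 3.5 0.5 2.0
  endloop
 endfacet
 facet normal -0.252 -0.956 0.151
  outer loop
   vertex 1.0 1.0 1.0
   vertex 3.5 0.5 2.0
   vertex 0.0 1.5 2.5
  endloop
 endfacet
 facet normal -0.793 -0.488 -0.366
  outer loop
   vertex 1.0 1.0 1.0
   vertex 0.0 1.5 2.5
   vertex 0.0 3.0 0.5
  endloop
 endfacet
 facet normal 0.362 -0.052 -0.931
  outer loop
   vertex 1.0 1.0 1.0
   vertex 0.0 3.0 0.5
   vertex 3.5 0.5 2.0
  endloop
 endfacet
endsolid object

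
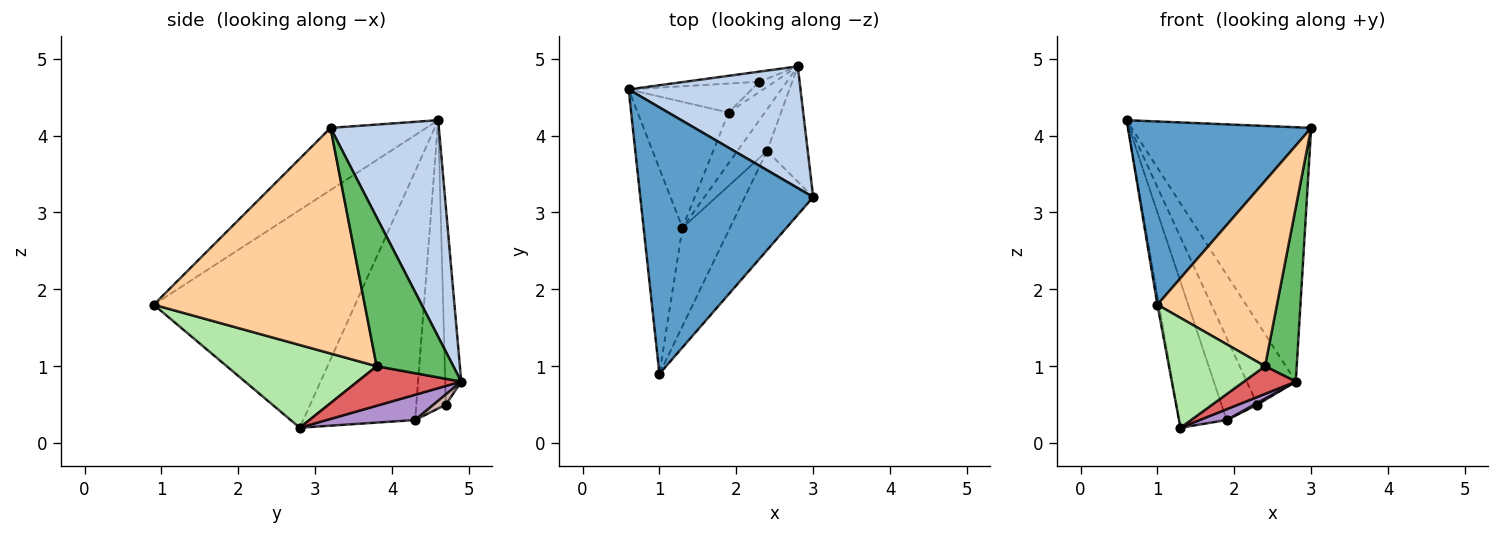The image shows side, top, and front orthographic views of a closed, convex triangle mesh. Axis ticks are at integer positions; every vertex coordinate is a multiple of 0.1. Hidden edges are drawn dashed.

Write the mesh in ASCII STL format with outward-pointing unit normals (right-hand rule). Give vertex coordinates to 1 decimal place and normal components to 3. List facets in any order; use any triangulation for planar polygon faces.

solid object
 facet normal -0.284 -0.543 0.790
  outer loop
   vertex 1.0 0.9 1.8
   vertex 3.0 3.2 4.1
   vertex 0.6 4.6 4.2
  endloop
 endfacet
 facet normal 0.478 0.792 0.379
  outer loop
   vertex 2.8 4.9 0.8
   vertex 0.6 4.6 4.2
   vertex 3.0 3.2 4.1
  endloop
 endfacet
 facet normal -0.984 0.008 -0.176
  outer loop
   vertex 1.3 2.8 0.2
   vertex 1.0 0.9 1.8
   vertex 0.6 4.6 4.2
  endloop
 endfacet
 facet normal 0.841 -0.477 -0.255
  outer loop
   vertex 2.4 3.8 1.0
   vertex 3.0 3.2 4.1
   vertex 1.0 0.9 1.8
  endloop
 endfacet
 facet normal 0.896 -0.370 -0.245
  outer loop
   vertex 2.4 3.8 1.0
   vertex 2.8 4.9 0.8
   vertex 3.0 3.2 4.1
  endloop
 endfacet
 facet normal 0.758 -0.486 -0.435
  outer loop
   vertex 2.4 3.8 1.0
   vertex 1.0 0.9 1.8
   vertex 1.3 2.8 0.2
  endloop
 endfacet
 facet normal 0.743 -0.371 -0.557
  outer loop
   vertex 2.4 3.8 1.0
   vertex 1.3 2.8 0.2
   vertex 2.8 4.9 0.8
  endloop
 endfacet
 facet normal -0.872 0.370 -0.319
  outer loop
   vertex 1.9 4.3 0.3
   vertex 1.3 2.8 0.2
   vertex 0.6 4.6 4.2
  endloop
 endfacet
 facet normal 0.563 -0.171 -0.808
  outer loop
   vertex 1.9 4.3 0.3
   vertex 2.8 4.9 0.8
   vertex 1.3 2.8 0.2
  endloop
 endfacet
 facet normal -0.308 0.944 -0.116
  outer loop
   vertex 2.3 4.7 0.5
   vertex 0.6 4.6 4.2
   vertex 2.8 4.9 0.8
  endloop
 endfacet
 facet normal -0.614 0.745 -0.262
  outer loop
   vertex 2.3 4.7 0.5
   vertex 1.9 4.3 0.3
   vertex 0.6 4.6 4.2
  endloop
 endfacet
 facet normal 0.549 -0.137 -0.824
  outer loop
   vertex 2.3 4.7 0.5
   vertex 2.8 4.9 0.8
   vertex 1.9 4.3 0.3
  endloop
 endfacet
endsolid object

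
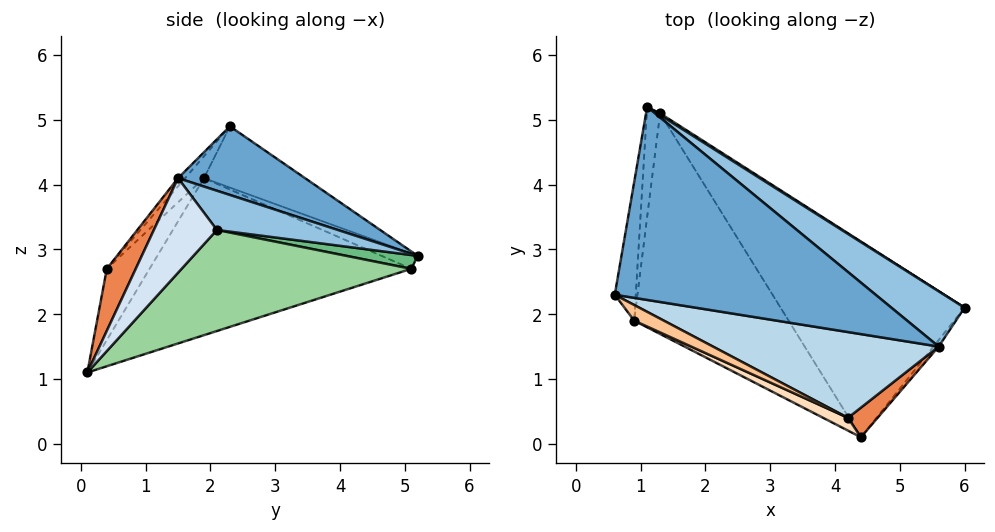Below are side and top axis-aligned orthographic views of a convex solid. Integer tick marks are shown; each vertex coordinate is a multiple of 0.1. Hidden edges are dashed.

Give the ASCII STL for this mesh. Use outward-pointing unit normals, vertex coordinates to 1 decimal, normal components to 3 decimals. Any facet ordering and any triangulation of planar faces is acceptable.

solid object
 facet normal 0.216 0.529 0.821
  outer loop
   vertex 5.6 1.5 4.1
   vertex 1.1 5.2 2.9
   vertex 0.6 2.3 4.9
  endloop
 endfacet
 facet normal 0.358 0.652 0.668
  outer loop
   vertex 5.6 1.5 4.1
   vertex 6.0 2.1 3.3
   vertex 1.1 5.2 2.9
  endloop
 endfacet
 facet normal -0.023 -0.775 0.632
  outer loop
   vertex 5.6 1.5 4.1
   vertex 0.6 2.3 4.9
   vertex 4.2 0.4 2.7
  endloop
 endfacet
 facet normal 0.803 -0.594 -0.044
  outer loop
   vertex 5.6 1.5 4.1
   vertex 4.4 0.1 1.1
   vertex 6.0 2.1 3.3
  endloop
 endfacet
 facet normal 0.458 -0.862 0.219
  outer loop
   vertex 5.6 1.5 4.1
   vertex 4.2 0.4 2.7
   vertex 4.4 0.1 1.1
  endloop
 endfacet
 facet normal -0.944 -0.061 -0.324
  outer loop
   vertex 0.9 1.9 4.1
   vertex 0.6 2.3 4.9
   vertex 1.1 5.2 2.9
  endloop
 endfacet
 facet normal -0.259 -0.899 0.352
  outer loop
   vertex 0.9 1.9 4.1
   vertex 4.2 0.4 2.7
   vertex 0.6 2.3 4.9
  endloop
 endfacet
 facet normal -0.365 -0.922 0.127
  outer loop
   vertex 0.9 1.9 4.1
   vertex 4.4 0.1 1.1
   vertex 4.2 0.4 2.7
  endloop
 endfacet
 facet normal 0.526 0.844 0.104
  outer loop
   vertex 1.3 5.1 2.7
   vertex 1.1 5.2 2.9
   vertex 6.0 2.1 3.3
  endloop
 endfacet
 facet normal 0.417 0.501 -0.759
  outer loop
   vertex 1.3 5.1 2.7
   vertex 6.0 2.1 3.3
   vertex 4.4 0.1 1.1
  endloop
 endfacet
 facet normal -0.740 -0.190 -0.645
  outer loop
   vertex 1.3 5.1 2.7
   vertex 0.9 1.9 4.1
   vertex 1.1 5.2 2.9
  endloop
 endfacet
 facet normal -0.697 -0.213 -0.685
  outer loop
   vertex 1.3 5.1 2.7
   vertex 4.4 0.1 1.1
   vertex 0.9 1.9 4.1
  endloop
 endfacet
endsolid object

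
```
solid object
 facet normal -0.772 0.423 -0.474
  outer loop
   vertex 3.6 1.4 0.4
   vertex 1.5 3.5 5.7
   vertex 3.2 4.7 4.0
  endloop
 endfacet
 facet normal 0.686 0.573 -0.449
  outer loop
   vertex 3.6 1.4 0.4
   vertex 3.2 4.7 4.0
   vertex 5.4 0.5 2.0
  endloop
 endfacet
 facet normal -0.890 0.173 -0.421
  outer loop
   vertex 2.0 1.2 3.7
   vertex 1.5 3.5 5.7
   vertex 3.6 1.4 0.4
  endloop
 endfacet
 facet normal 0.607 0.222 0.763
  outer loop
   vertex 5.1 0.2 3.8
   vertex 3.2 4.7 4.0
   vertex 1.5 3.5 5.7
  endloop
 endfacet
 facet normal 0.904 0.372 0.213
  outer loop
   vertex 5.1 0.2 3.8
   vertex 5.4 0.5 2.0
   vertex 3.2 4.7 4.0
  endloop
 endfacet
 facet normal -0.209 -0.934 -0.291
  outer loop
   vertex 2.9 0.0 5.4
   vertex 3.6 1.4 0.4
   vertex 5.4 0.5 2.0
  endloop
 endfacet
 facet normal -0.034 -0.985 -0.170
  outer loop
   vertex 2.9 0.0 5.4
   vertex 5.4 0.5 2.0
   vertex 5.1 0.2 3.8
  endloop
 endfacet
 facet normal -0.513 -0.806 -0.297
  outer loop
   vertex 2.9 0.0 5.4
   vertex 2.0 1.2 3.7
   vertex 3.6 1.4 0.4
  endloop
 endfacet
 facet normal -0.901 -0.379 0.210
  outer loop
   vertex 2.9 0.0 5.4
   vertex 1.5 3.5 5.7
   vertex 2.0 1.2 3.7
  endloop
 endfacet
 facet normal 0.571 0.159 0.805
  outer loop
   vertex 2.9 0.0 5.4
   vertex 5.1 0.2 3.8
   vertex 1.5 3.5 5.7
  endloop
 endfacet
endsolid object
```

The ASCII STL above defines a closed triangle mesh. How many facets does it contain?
10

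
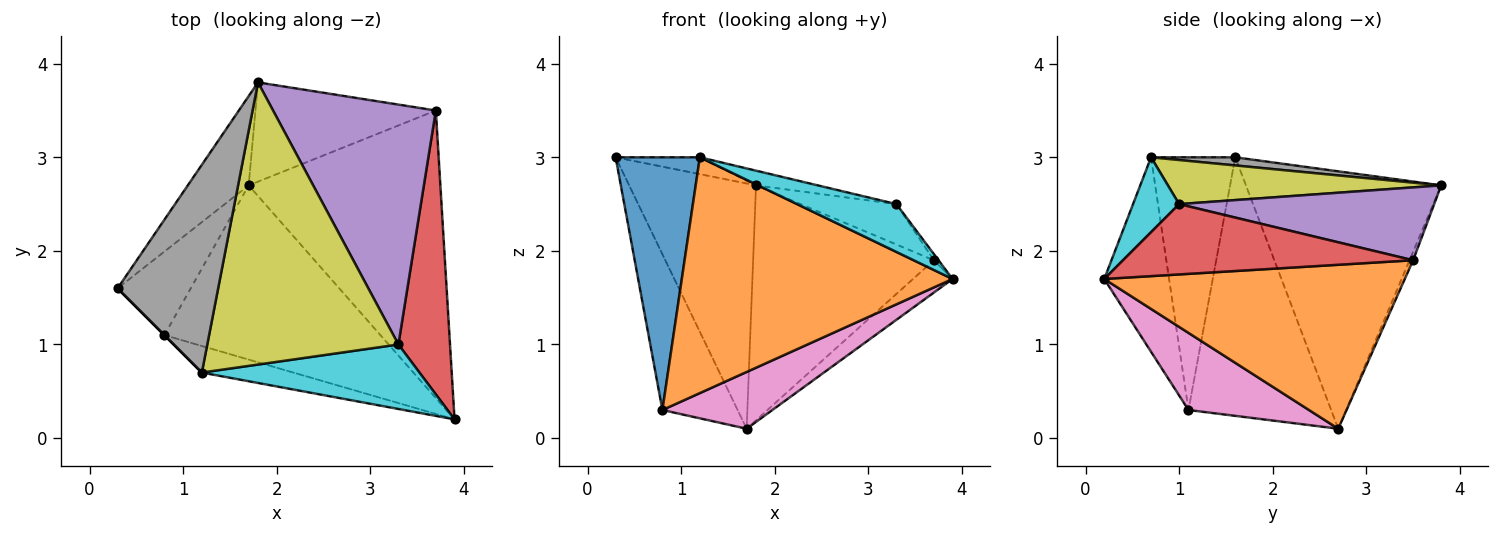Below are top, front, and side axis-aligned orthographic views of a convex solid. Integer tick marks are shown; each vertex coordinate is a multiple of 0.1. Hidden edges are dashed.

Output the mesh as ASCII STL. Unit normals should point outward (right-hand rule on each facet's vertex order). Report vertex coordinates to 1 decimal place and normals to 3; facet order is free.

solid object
 facet normal -0.823 0.534 -0.194
  outer loop
   vertex 1.7 2.7 0.1
   vertex 0.3 1.6 3.0
   vertex 1.8 3.8 2.7
  endloop
 endfacet
 facet normal 0.648 0.085 -0.757
  outer loop
   vertex 3.7 3.5 1.9
   vertex 3.9 0.2 1.7
   vertex 1.7 2.7 0.1
  endloop
 endfacet
 facet normal -0.018 0.921 -0.389
  outer loop
   vertex 3.7 3.5 1.9
   vertex 1.7 2.7 0.1
   vertex 1.8 3.8 2.7
  endloop
 endfacet
 facet normal 0.806 0.013 0.592
  outer loop
   vertex 3.3 1.0 2.5
   vertex 3.9 0.2 1.7
   vertex 3.7 3.5 1.9
  endloop
 endfacet
 facet normal 0.404 0.152 0.902
  outer loop
   vertex 3.3 1.0 2.5
   vertex 3.7 3.5 1.9
   vertex 1.8 3.8 2.7
  endloop
 endfacet
 facet normal -0.858 0.452 -0.243
  outer loop
   vertex 0.8 1.1 0.3
   vertex 0.3 1.6 3.0
   vertex 1.7 2.7 0.1
  endloop
 endfacet
 facet normal 0.321 -0.293 -0.900
  outer loop
   vertex 0.8 1.1 0.3
   vertex 1.7 2.7 0.1
   vertex 3.9 0.2 1.7
  endloop
 endfacet
 facet normal 0.081 0.081 0.993
  outer loop
   vertex 1.2 0.7 3.0
   vertex 1.8 3.8 2.7
   vertex 0.3 1.6 3.0
  endloop
 endfacet
 facet normal 0.224 0.051 0.973
  outer loop
   vertex 1.2 0.7 3.0
   vertex 3.3 1.0 2.5
   vertex 1.8 3.8 2.7
  endloop
 endfacet
 facet normal 0.266 -0.574 0.774
  outer loop
   vertex 1.2 0.7 3.0
   vertex 3.9 0.2 1.7
   vertex 3.3 1.0 2.5
  endloop
 endfacet
 facet normal -0.707 -0.707 0.000
  outer loop
   vertex 1.2 0.7 3.0
   vertex 0.3 1.6 3.0
   vertex 0.8 1.1 0.3
  endloop
 endfacet
 facet normal -0.231 -0.967 -0.109
  outer loop
   vertex 1.2 0.7 3.0
   vertex 0.8 1.1 0.3
   vertex 3.9 0.2 1.7
  endloop
 endfacet
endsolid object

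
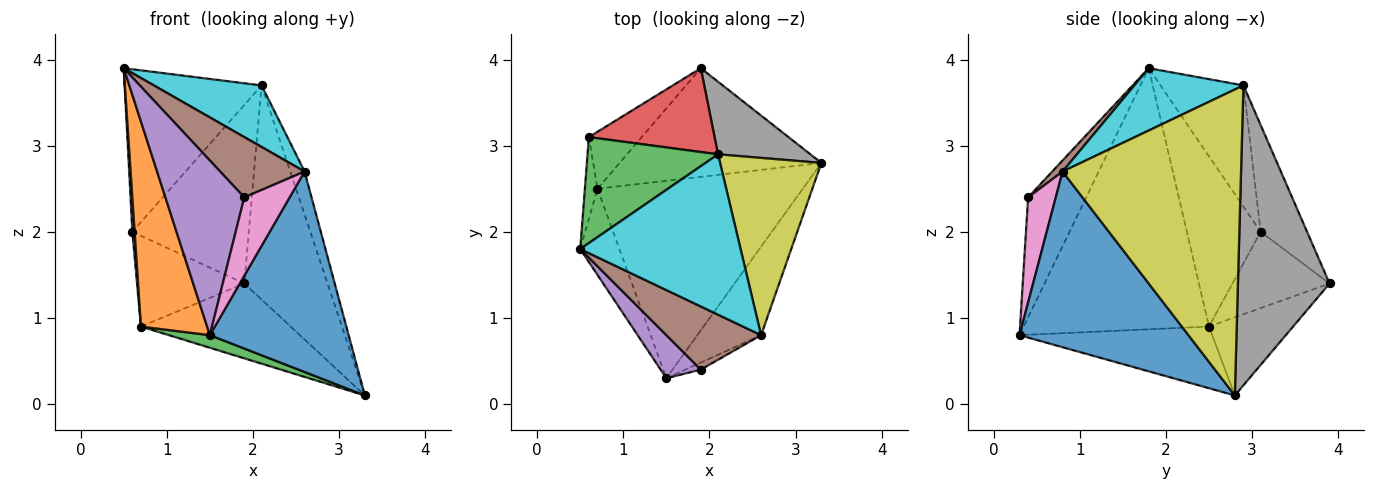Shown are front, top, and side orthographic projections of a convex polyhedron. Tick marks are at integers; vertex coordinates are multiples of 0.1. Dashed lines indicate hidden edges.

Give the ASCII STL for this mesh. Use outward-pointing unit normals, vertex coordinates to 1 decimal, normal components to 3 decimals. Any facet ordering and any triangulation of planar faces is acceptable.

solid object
 facet normal 0.744 -0.611 -0.270
  outer loop
   vertex 2.6 0.8 2.7
   vertex 1.5 0.3 0.8
   vertex 3.3 2.8 0.1
  endloop
 endfacet
 facet normal -0.933 -0.333 -0.140
  outer loop
   vertex 0.7 2.5 0.9
   vertex 1.5 0.3 0.8
   vertex 0.5 1.8 3.9
  endloop
 endfacet
 facet normal -0.287 -0.061 -0.956
  outer loop
   vertex 0.7 2.5 0.9
   vertex 3.3 2.8 0.1
   vertex 1.5 0.3 0.8
  endloop
 endfacet
 facet normal -0.304 0.541 -0.785
  outer loop
   vertex 0.7 2.5 0.9
   vertex 1.9 3.9 1.4
   vertex 3.3 2.8 0.1
  endloop
 endfacet
 facet normal -0.581 -0.790 0.195
  outer loop
   vertex 1.9 0.4 2.4
   vertex 0.5 1.8 3.9
   vertex 1.5 0.3 0.8
  endloop
 endfacet
 facet normal 0.084 -0.688 0.721
  outer loop
   vertex 1.9 0.4 2.4
   vertex 2.6 0.8 2.7
   vertex 0.5 1.8 3.9
  endloop
 endfacet
 facet normal 0.519 -0.851 -0.077
  outer loop
   vertex 1.9 0.4 2.4
   vertex 1.5 0.3 0.8
   vertex 2.6 0.8 2.7
  endloop
 endfacet
 facet normal 0.722 0.656 0.222
  outer loop
   vertex 2.1 2.9 3.7
   vertex 3.3 2.8 0.1
   vertex 1.9 3.9 1.4
  endloop
 endfacet
 facet normal 0.947 0.076 0.313
  outer loop
   vertex 2.1 2.9 3.7
   vertex 2.6 0.8 2.7
   vertex 3.3 2.8 0.1
  endloop
 endfacet
 facet normal 0.341 -0.337 0.878
  outer loop
   vertex 2.1 2.9 3.7
   vertex 0.5 1.8 3.9
   vertex 2.6 0.8 2.7
  endloop
 endfacet
 facet normal -0.997 -0.031 -0.074
  outer loop
   vertex 0.6 3.1 2.0
   vertex 0.7 2.5 0.9
   vertex 0.5 1.8 3.9
  endloop
 endfacet
 facet normal -0.608 0.672 -0.422
  outer loop
   vertex 0.6 3.1 2.0
   vertex 1.9 3.9 1.4
   vertex 0.7 2.5 0.9
  endloop
 endfacet
 facet normal -0.453 0.747 0.487
  outer loop
   vertex 0.6 3.1 2.0
   vertex 0.5 1.8 3.9
   vertex 2.1 2.9 3.7
  endloop
 endfacet
 facet normal -0.339 0.851 0.400
  outer loop
   vertex 0.6 3.1 2.0
   vertex 2.1 2.9 3.7
   vertex 1.9 3.9 1.4
  endloop
 endfacet
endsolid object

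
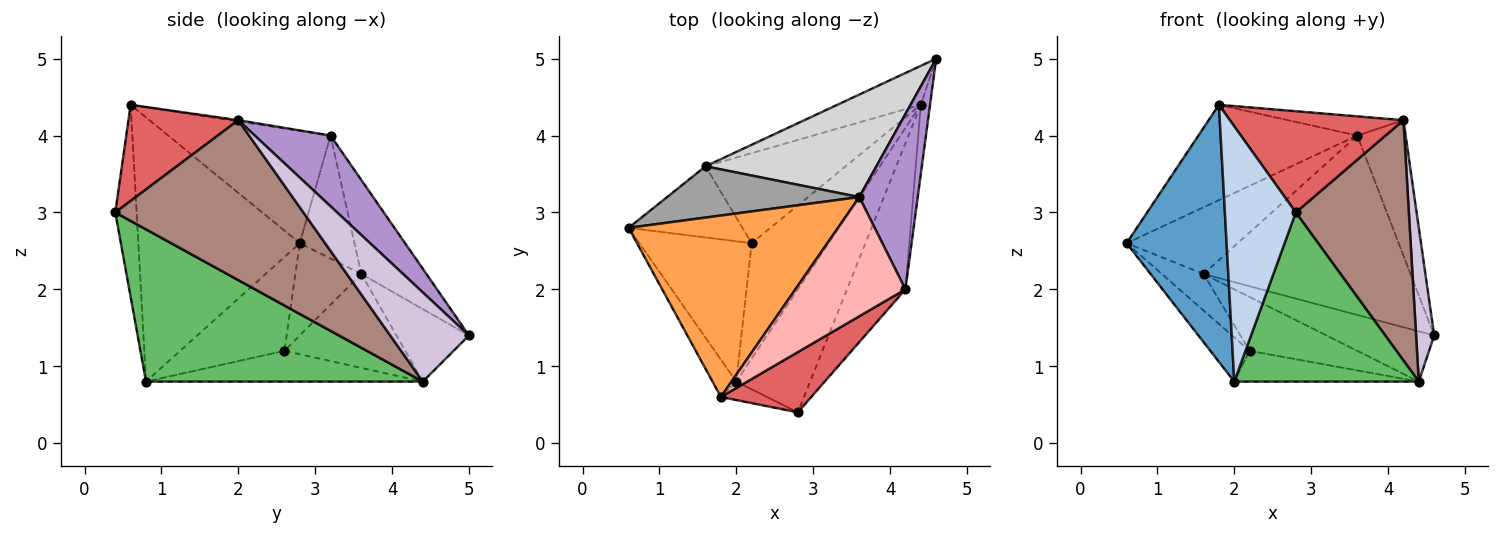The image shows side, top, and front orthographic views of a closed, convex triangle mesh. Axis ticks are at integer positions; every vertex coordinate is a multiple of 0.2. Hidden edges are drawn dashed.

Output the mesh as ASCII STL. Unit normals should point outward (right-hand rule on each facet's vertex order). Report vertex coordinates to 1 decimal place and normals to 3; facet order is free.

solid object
 facet normal -0.848 -0.525 -0.076
  outer loop
   vertex 2.0 0.8 0.8
   vertex 1.8 0.6 4.4
   vertex 0.6 2.8 2.6
  endloop
 endfacet
 facet normal -0.288 -0.955 -0.069
  outer loop
   vertex 2.0 0.8 0.8
   vertex 2.8 0.4 3.0
   vertex 1.8 0.6 4.4
  endloop
 endfacet
 facet normal -0.429 0.420 0.800
  outer loop
   vertex 3.6 3.2 4.0
   vertex 0.6 2.8 2.6
   vertex 1.8 0.6 4.4
  endloop
 endfacet
 facet normal -0.623 0.235 -0.746
  outer loop
   vertex 2.2 2.6 1.2
   vertex 2.0 0.8 0.8
   vertex 0.6 2.8 2.6
  endloop
 endfacet
 facet normal 0.772 -0.514 -0.374
  outer loop
   vertex 4.4 4.4 0.8
   vertex 2.8 0.4 3.0
   vertex 2.0 0.8 0.8
  endloop
 endfacet
 facet normal -0.361 0.240 -0.901
  outer loop
   vertex 4.4 4.4 0.8
   vertex 2.0 0.8 0.8
   vertex 2.2 2.6 1.2
  endloop
 endfacet
 facet normal 0.478 -0.755 0.449
  outer loop
   vertex 4.2 2.0 4.2
   vertex 1.8 0.6 4.4
   vertex 2.8 0.4 3.0
  endloop
 endfacet
 facet normal -0.011 0.159 0.987
  outer loop
   vertex 4.2 2.0 4.2
   vertex 3.6 3.2 4.0
   vertex 1.8 0.6 4.4
  endloop
 endfacet
 facet normal 0.692 0.441 0.572
  outer loop
   vertex 4.2 2.0 4.2
   vertex 4.6 5.0 1.4
   vertex 3.6 3.2 4.0
  endloop
 endfacet
 facet normal 0.970 -0.223 -0.100
  outer loop
   vertex 4.2 2.0 4.2
   vertex 4.4 4.4 0.8
   vertex 4.6 5.0 1.4
  endloop
 endfacet
 facet normal 0.818 -0.492 -0.299
  outer loop
   vertex 4.2 2.0 4.2
   vertex 2.8 0.4 3.0
   vertex 4.4 4.4 0.8
  endloop
 endfacet
 facet normal -0.585 0.370 -0.721
  outer loop
   vertex 1.6 3.6 2.2
   vertex 2.2 2.6 1.2
   vertex 0.6 2.8 2.6
  endloop
 endfacet
 facet normal -0.499 0.445 -0.744
  outer loop
   vertex 1.6 3.6 2.2
   vertex 4.4 4.4 0.8
   vertex 2.2 2.6 1.2
  endloop
 endfacet
 facet normal -0.470 0.698 -0.541
  outer loop
   vertex 1.6 3.6 2.2
   vertex 4.6 5.0 1.4
   vertex 4.4 4.4 0.8
  endloop
 endfacet
 facet normal -0.364 0.738 0.568
  outer loop
   vertex 1.6 3.6 2.2
   vertex 0.6 2.8 2.6
   vertex 3.6 3.2 4.0
  endloop
 endfacet
 facet normal -0.263 0.838 0.479
  outer loop
   vertex 1.6 3.6 2.2
   vertex 3.6 3.2 4.0
   vertex 4.6 5.0 1.4
  endloop
 endfacet
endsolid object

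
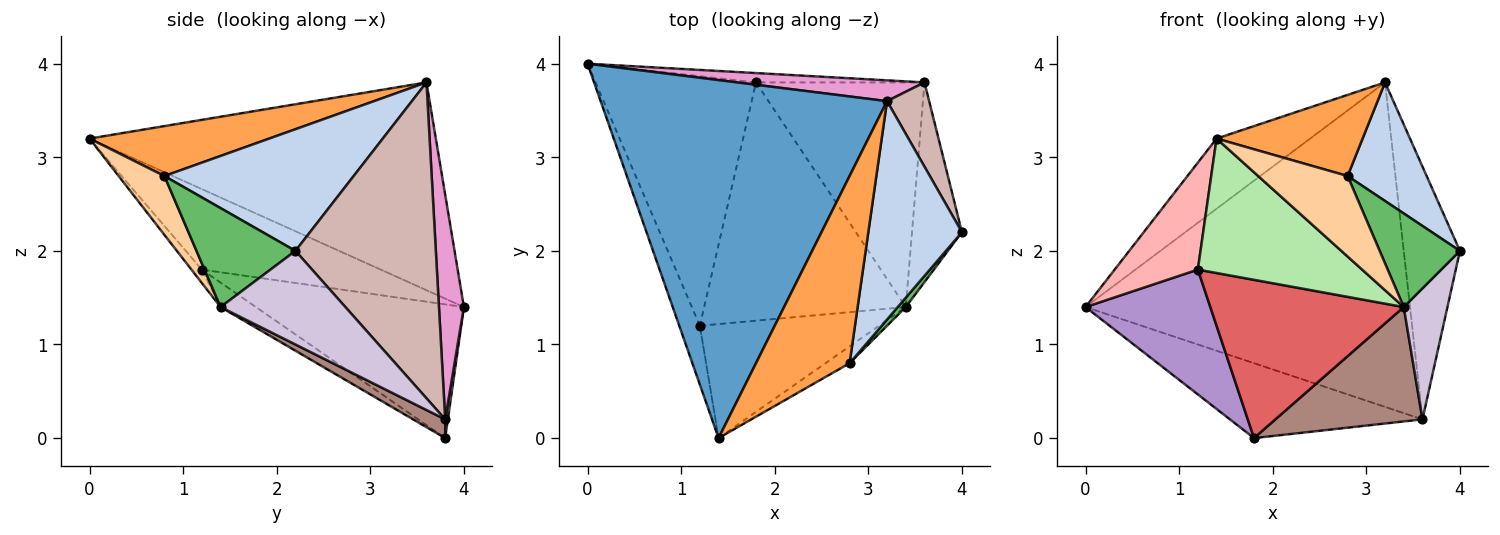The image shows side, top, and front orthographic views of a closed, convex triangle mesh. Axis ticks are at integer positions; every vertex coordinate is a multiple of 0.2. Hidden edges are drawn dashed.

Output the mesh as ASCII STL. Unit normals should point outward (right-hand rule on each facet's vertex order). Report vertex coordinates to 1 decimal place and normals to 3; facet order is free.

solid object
 facet normal -0.580 0.157 0.799
  outer loop
   vertex 3.2 3.6 3.8
   vertex 0.0 4.0 1.4
   vertex 1.4 0.0 3.2
  endloop
 endfacet
 facet normal 0.752 -0.314 0.579
  outer loop
   vertex 2.8 0.8 2.8
   vertex 4.0 2.2 2.0
   vertex 3.2 3.6 3.8
  endloop
 endfacet
 facet normal 0.440 -0.357 0.824
  outer loop
   vertex 2.8 0.8 2.8
   vertex 3.2 3.6 3.8
   vertex 1.4 0.0 3.2
  endloop
 endfacet
 facet normal 0.448 -0.875 -0.183
  outer loop
   vertex 3.4 1.4 1.4
   vertex 2.8 0.8 2.8
   vertex 1.4 0.0 3.2
  endloop
 endfacet
 facet normal 0.775 -0.629 0.063
  outer loop
   vertex 3.4 1.4 1.4
   vertex 4.0 2.2 2.0
   vertex 2.8 0.8 2.8
  endloop
 endfacet
 facet normal -0.048 -0.762 -0.646
  outer loop
   vertex 1.2 1.2 1.8
   vertex 3.4 1.4 1.4
   vertex 1.4 0.0 3.2
  endloop
 endfacet
 facet normal -0.101 -0.551 -0.829
  outer loop
   vertex 1.2 1.2 1.8
   vertex 1.8 3.8 0.0
   vertex 3.4 1.4 1.4
  endloop
 endfacet
 facet normal -0.883 -0.411 -0.226
  outer loop
   vertex 1.2 1.2 1.8
   vertex 1.4 0.0 3.2
   vertex 0.0 4.0 1.4
  endloop
 endfacet
 facet normal -0.598 -0.359 -0.717
  outer loop
   vertex 1.2 1.2 1.8
   vertex 0.0 4.0 1.4
   vertex 1.8 3.8 0.0
  endloop
 endfacet
 facet normal 0.843 -0.295 -0.450
  outer loop
   vertex 3.6 3.8 0.2
   vertex 4.0 2.2 2.0
   vertex 3.4 1.4 1.4
  endloop
 endfacet
 facet normal 0.099 -0.452 -0.887
  outer loop
   vertex 3.6 3.8 0.2
   vertex 3.4 1.4 1.4
   vertex 1.8 3.8 0.0
  endloop
 endfacet
 facet normal 0.921 0.369 0.123
  outer loop
   vertex 3.6 3.8 0.2
   vertex 3.2 3.6 3.8
   vertex 4.0 2.2 2.0
  endloop
 endfacet
 facet normal 0.077 0.995 0.064
  outer loop
   vertex 3.6 3.8 0.2
   vertex 0.0 4.0 1.4
   vertex 3.2 3.6 3.8
  endloop
 endfacet
 facet normal 0.014 0.992 -0.124
  outer loop
   vertex 3.6 3.8 0.2
   vertex 1.8 3.8 0.0
   vertex 0.0 4.0 1.4
  endloop
 endfacet
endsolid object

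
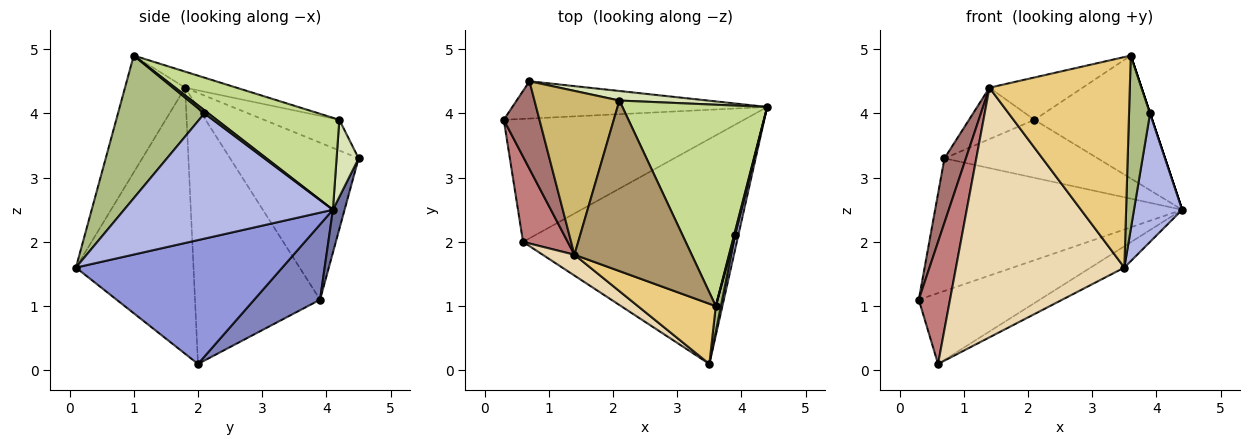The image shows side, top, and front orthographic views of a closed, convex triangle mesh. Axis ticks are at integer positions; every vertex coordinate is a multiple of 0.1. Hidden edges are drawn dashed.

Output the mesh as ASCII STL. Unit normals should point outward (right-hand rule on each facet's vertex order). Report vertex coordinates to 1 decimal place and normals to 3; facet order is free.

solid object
 facet normal 0.045 0.962 -0.271
  outer loop
   vertex 0.7 4.5 3.3
   vertex 4.4 4.1 2.5
   vertex 0.3 3.9 1.1
  endloop
 endfacet
 facet normal 0.262 0.482 -0.836
  outer loop
   vertex 0.6 2.0 0.1
   vertex 0.3 3.9 1.1
   vertex 4.4 4.1 2.5
  endloop
 endfacet
 facet normal 0.500 0.082 -0.862
  outer loop
   vertex 0.6 2.0 0.1
   vertex 4.4 4.1 2.5
   vertex 3.5 0.1 1.6
  endloop
 endfacet
 facet normal 0.974 -0.225 0.025
  outer loop
   vertex 3.9 2.1 4.0
   vertex 3.5 0.1 1.6
   vertex 4.4 4.1 2.5
  endloop
 endfacet
 facet normal 0.949 0.000 0.316
  outer loop
   vertex 3.9 2.1 4.0
   vertex 4.4 4.1 2.5
   vertex 3.6 1.0 4.9
  endloop
 endfacet
 facet normal 0.971 -0.236 0.035
  outer loop
   vertex 3.9 2.1 4.0
   vertex 3.6 1.0 4.9
   vertex 3.5 0.1 1.6
  endloop
 endfacet
 facet normal 0.477 0.458 0.750
  outer loop
   vertex 2.1 4.2 3.9
   vertex 3.6 1.0 4.9
   vertex 4.4 4.1 2.5
  endloop
 endfacet
 facet normal 0.140 0.977 0.161
  outer loop
   vertex 2.1 4.2 3.9
   vertex 4.4 4.1 2.5
   vertex 0.7 4.5 3.3
  endloop
 endfacet
 facet normal -0.132 0.239 0.962
  outer loop
   vertex 1.4 1.8 4.4
   vertex 3.6 1.0 4.9
   vertex 2.1 4.2 3.9
  endloop
 endfacet
 facet normal -0.326 0.283 0.902
  outer loop
   vertex 1.4 1.8 4.4
   vertex 2.1 4.2 3.9
   vertex 0.7 4.5 3.3
  endloop
 endfacet
 facet normal -0.381 -0.889 0.254
  outer loop
   vertex 1.4 1.8 4.4
   vertex 3.5 0.1 1.6
   vertex 3.6 1.0 4.9
  endloop
 endfacet
 facet normal -0.571 -0.818 0.068
  outer loop
   vertex 1.4 1.8 4.4
   vertex 0.6 2.0 0.1
   vertex 3.5 0.1 1.6
  endloop
 endfacet
 facet normal -0.963 -0.160 0.219
  outer loop
   vertex 1.4 1.8 4.4
   vertex 0.7 4.5 3.3
   vertex 0.3 3.9 1.1
  endloop
 endfacet
 facet normal -0.957 -0.239 0.167
  outer loop
   vertex 1.4 1.8 4.4
   vertex 0.3 3.9 1.1
   vertex 0.6 2.0 0.1
  endloop
 endfacet
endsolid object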